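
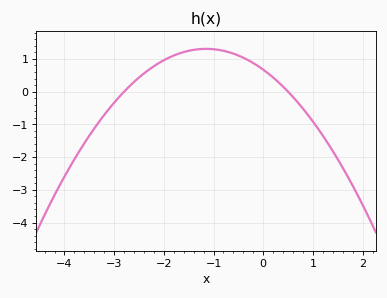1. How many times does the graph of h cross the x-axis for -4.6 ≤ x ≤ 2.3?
2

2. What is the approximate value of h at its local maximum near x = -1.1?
1.3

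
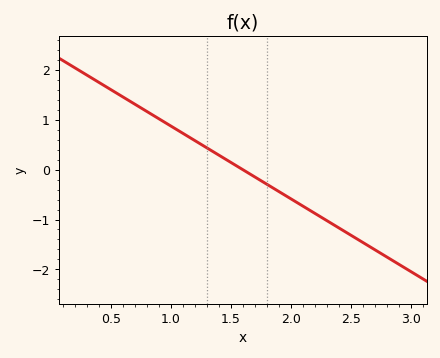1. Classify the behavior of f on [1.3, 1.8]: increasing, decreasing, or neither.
decreasing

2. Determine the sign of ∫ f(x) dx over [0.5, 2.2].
positive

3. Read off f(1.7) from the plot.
-0.1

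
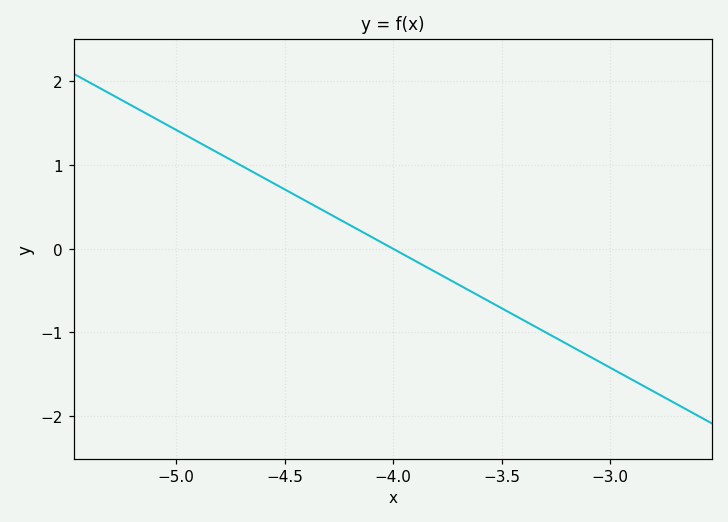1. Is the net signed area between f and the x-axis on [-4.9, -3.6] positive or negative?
positive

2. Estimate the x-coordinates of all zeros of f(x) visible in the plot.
-4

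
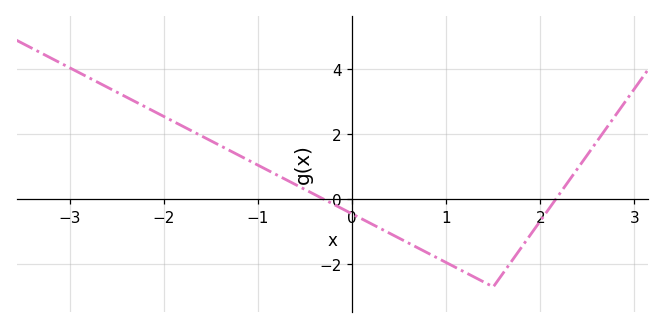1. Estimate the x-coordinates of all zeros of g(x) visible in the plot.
-0.3, 2.2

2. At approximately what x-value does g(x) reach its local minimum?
1.5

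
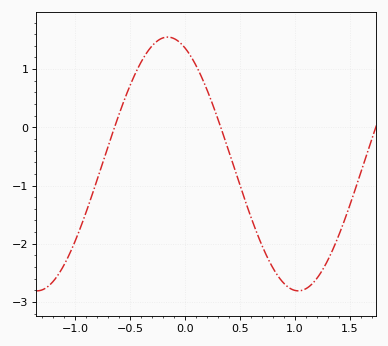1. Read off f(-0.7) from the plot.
-0.3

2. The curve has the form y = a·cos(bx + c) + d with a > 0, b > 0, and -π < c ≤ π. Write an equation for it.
y = 2.18cos(2.6x + 0.42) - 0.63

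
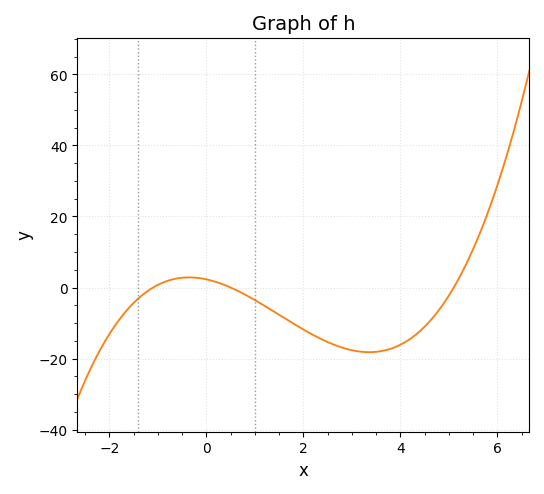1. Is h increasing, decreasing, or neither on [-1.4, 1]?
neither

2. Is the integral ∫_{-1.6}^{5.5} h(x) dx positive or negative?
negative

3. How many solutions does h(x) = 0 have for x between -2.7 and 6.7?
3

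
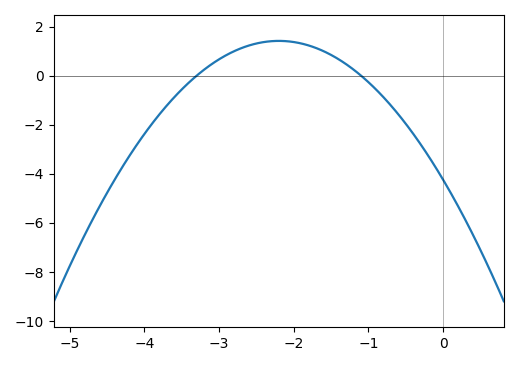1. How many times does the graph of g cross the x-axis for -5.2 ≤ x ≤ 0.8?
2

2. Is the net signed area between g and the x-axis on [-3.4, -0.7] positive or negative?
positive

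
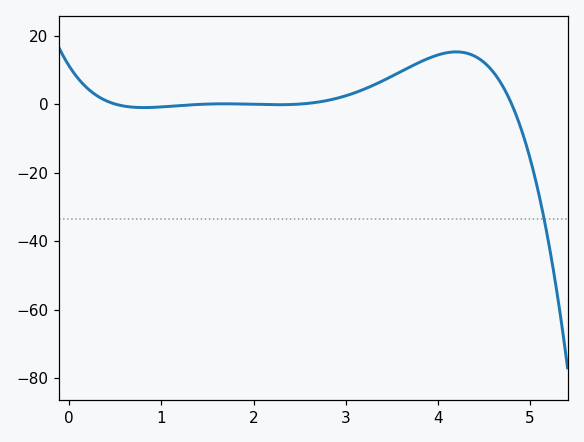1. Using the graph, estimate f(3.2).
4.34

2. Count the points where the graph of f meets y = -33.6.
1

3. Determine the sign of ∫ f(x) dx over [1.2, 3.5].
positive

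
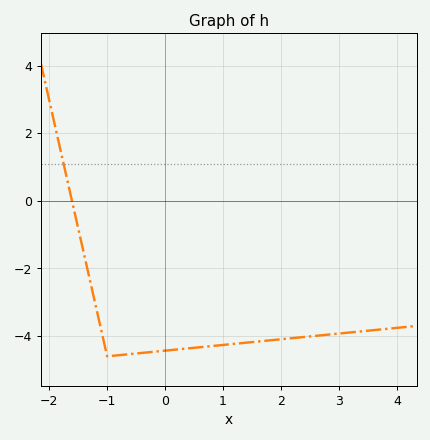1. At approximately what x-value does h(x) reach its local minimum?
-0.999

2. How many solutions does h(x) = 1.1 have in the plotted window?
1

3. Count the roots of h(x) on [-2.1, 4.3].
1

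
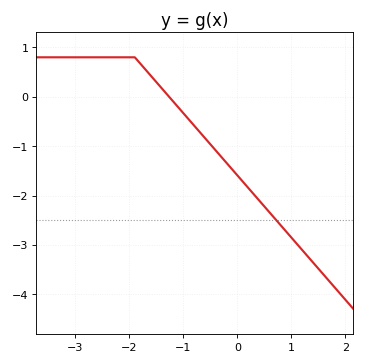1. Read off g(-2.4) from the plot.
0.8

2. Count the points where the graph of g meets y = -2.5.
1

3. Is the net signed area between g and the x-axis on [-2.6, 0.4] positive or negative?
negative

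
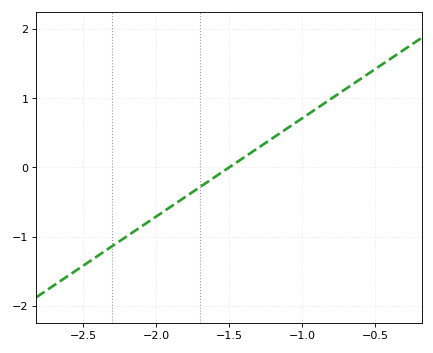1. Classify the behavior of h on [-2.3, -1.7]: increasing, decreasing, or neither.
increasing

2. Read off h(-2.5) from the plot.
-1.4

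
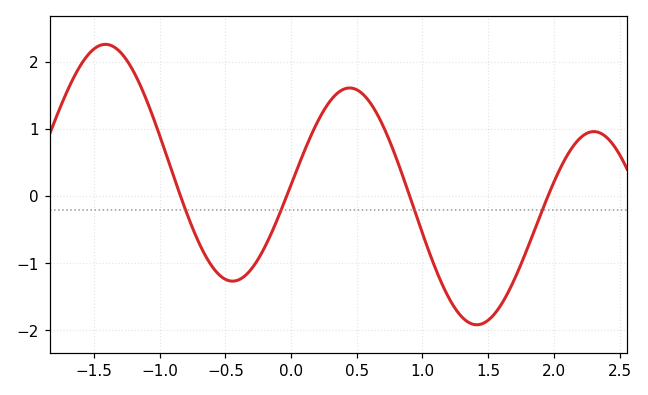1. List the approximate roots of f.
-0.8, 0, 0.9, 2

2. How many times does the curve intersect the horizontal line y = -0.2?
4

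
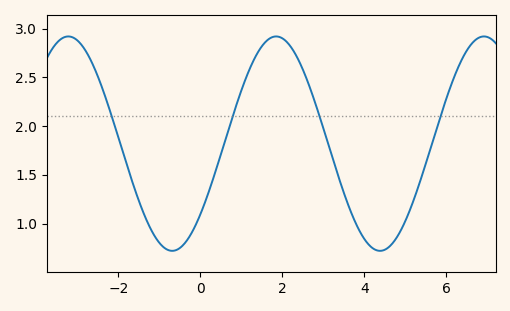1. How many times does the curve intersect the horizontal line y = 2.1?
4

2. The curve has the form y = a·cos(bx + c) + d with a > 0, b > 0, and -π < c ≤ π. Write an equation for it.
y = 1.1cos(1.2x - 2.3) + 1.82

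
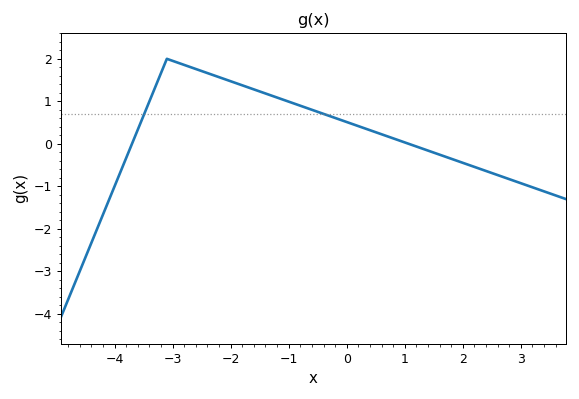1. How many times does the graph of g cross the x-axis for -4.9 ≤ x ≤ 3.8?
2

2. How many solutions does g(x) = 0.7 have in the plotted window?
2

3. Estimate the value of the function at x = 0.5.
0.271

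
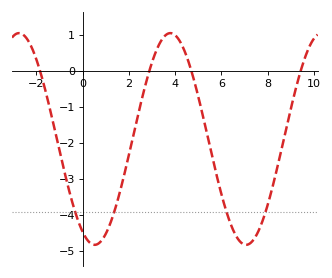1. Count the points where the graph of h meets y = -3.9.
4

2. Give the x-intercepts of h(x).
-1.84, 2.88, 4.71, 9.42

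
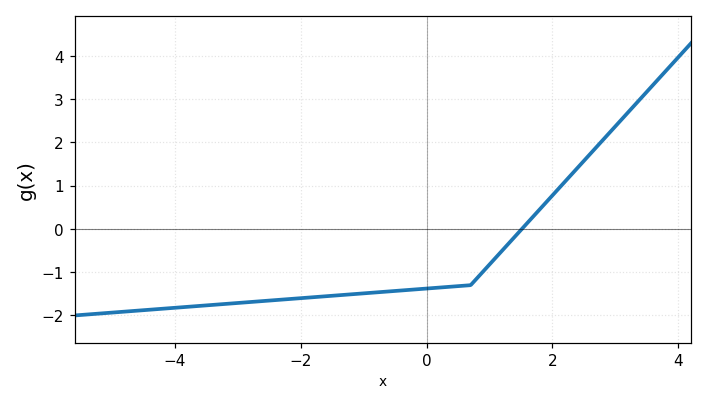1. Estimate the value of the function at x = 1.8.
0.5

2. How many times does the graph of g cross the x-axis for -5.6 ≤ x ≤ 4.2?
1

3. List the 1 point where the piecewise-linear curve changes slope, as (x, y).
(0.7, -1.3)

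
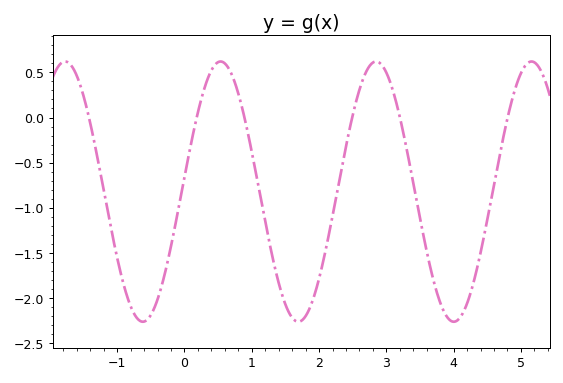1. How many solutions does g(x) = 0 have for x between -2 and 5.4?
6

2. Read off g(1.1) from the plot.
-0.763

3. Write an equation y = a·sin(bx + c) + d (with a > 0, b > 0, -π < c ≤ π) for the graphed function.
y = 1.44sin(2.72x + 0.11) - 0.82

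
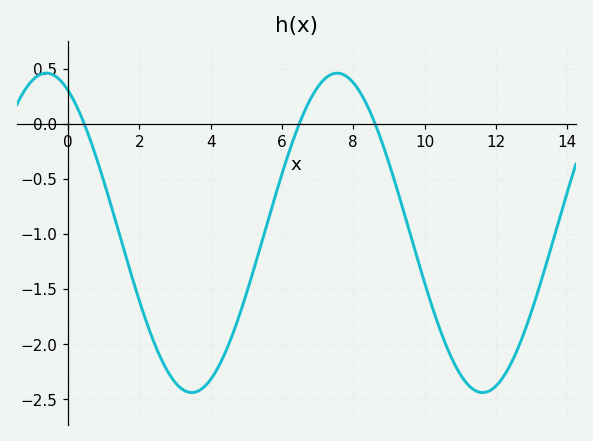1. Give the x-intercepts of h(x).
0.454, 6.49, 8.61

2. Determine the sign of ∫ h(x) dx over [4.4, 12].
negative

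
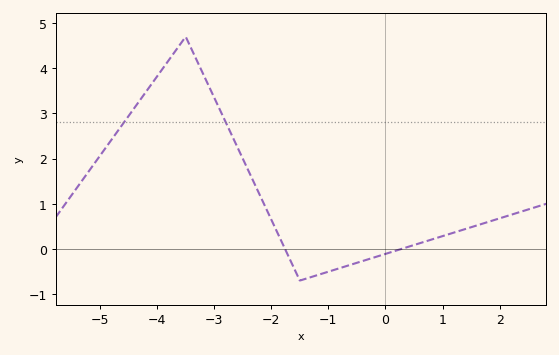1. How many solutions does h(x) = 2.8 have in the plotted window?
2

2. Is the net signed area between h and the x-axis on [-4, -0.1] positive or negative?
positive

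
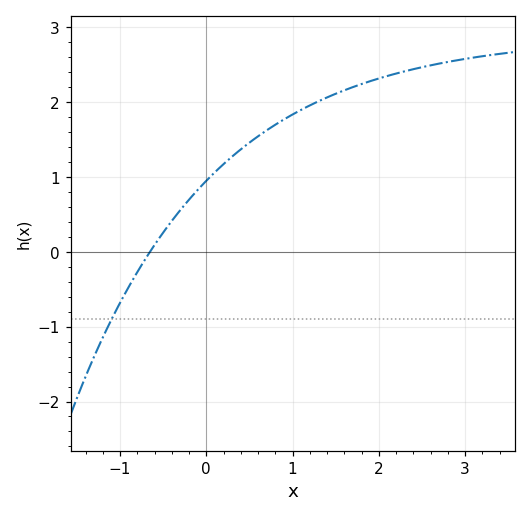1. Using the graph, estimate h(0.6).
1.5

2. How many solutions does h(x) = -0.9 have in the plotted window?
1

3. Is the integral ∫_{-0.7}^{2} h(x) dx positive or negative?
positive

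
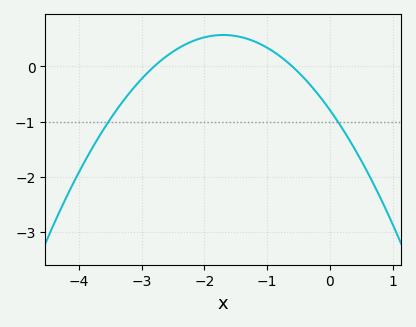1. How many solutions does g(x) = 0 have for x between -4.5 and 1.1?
2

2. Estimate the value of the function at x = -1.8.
0.564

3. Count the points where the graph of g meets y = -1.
2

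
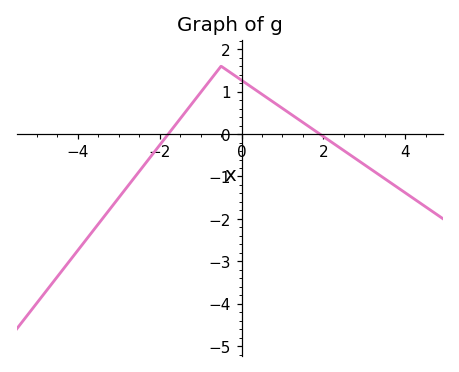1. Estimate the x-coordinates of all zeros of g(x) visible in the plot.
-1.8, 2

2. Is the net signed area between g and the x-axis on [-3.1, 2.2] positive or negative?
positive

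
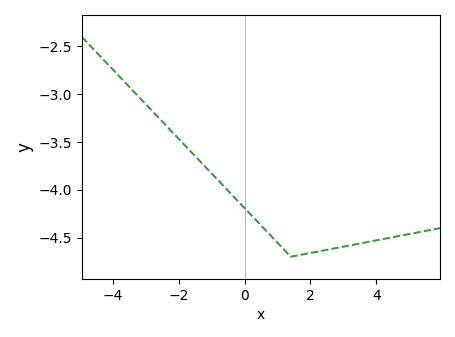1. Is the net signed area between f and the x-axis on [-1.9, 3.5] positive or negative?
negative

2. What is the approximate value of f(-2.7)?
-3.21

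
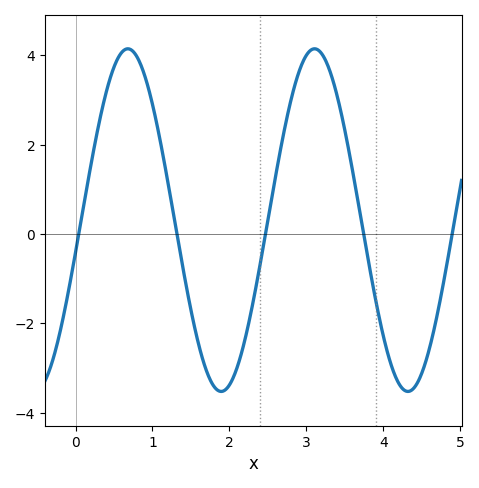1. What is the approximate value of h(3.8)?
-0.6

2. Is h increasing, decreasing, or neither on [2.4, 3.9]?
neither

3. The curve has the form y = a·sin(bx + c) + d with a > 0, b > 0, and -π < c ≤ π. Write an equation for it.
y = 3.83sin(2.6x - 0.19) + 0.31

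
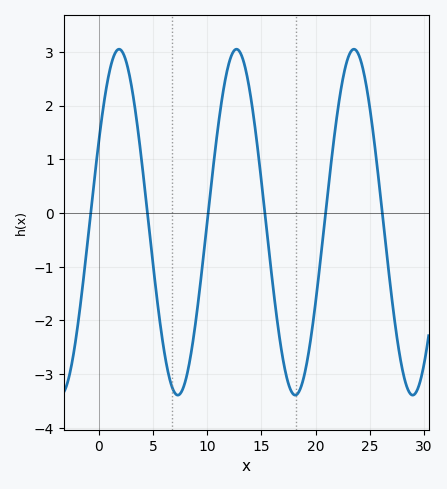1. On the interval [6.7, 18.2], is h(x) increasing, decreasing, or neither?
neither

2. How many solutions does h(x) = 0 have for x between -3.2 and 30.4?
6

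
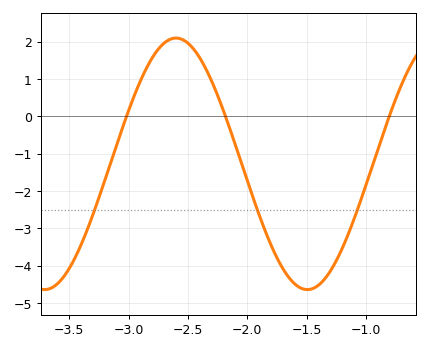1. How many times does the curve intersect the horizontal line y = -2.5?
3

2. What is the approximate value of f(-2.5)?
1.96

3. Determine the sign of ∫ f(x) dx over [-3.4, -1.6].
negative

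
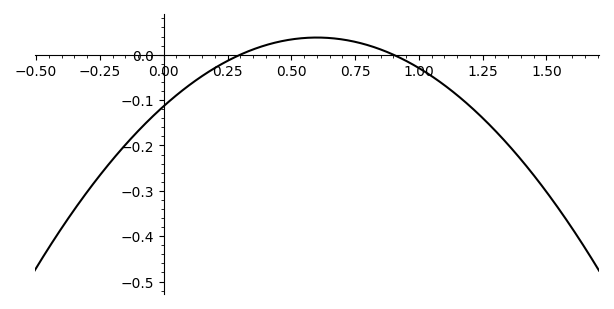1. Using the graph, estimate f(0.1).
-0.07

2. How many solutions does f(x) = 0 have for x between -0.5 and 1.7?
2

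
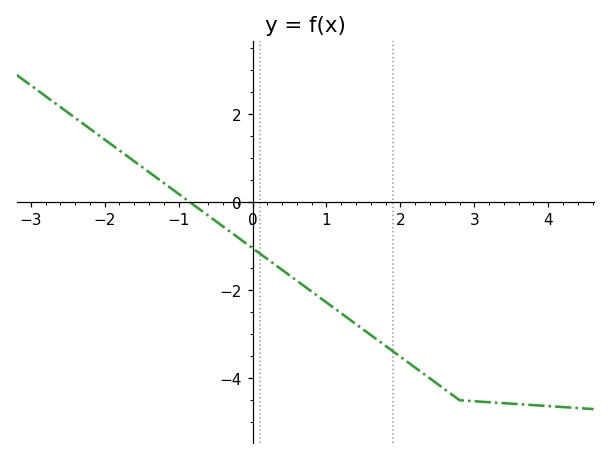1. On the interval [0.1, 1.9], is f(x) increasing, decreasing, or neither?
decreasing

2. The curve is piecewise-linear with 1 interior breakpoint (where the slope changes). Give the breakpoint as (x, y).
(2.8, -4.5)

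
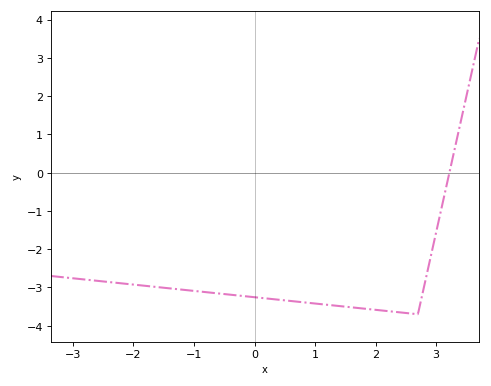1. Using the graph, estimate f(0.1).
-3.3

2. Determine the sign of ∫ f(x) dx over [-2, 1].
negative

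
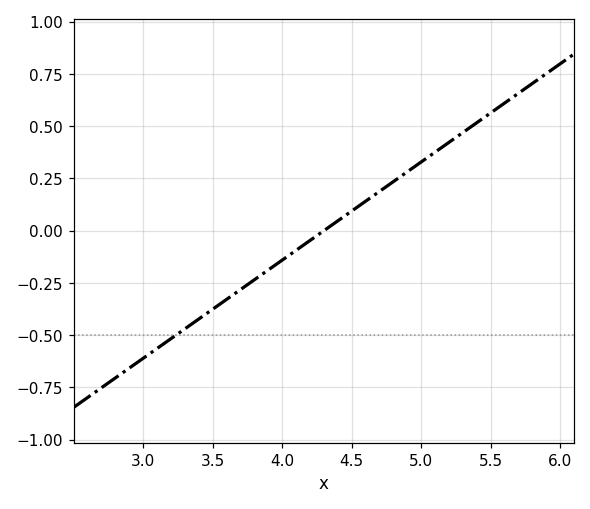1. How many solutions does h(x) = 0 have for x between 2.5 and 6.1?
1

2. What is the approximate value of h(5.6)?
0.62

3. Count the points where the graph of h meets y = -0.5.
1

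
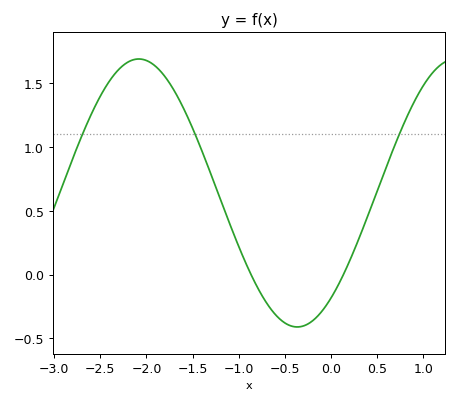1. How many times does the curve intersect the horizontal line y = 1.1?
3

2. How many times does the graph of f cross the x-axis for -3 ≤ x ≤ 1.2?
2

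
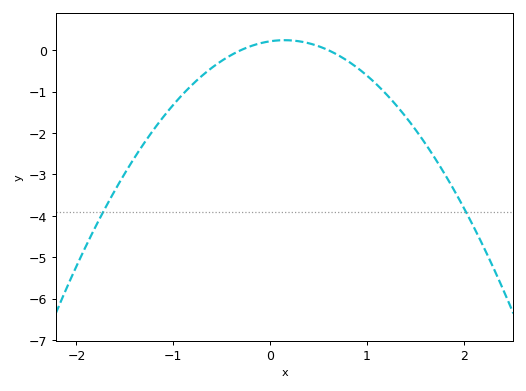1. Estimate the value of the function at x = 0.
0.212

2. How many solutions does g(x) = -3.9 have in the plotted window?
2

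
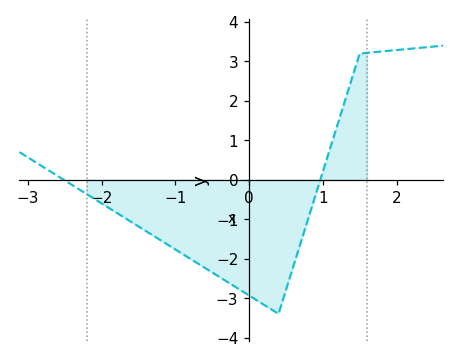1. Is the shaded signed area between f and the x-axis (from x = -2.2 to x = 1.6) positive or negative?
negative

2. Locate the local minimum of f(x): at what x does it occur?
0.4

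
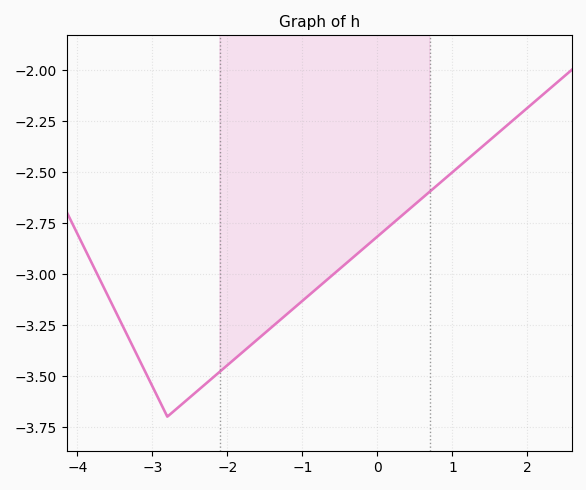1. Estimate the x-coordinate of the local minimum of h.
-2.8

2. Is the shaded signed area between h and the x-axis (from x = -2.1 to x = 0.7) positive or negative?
negative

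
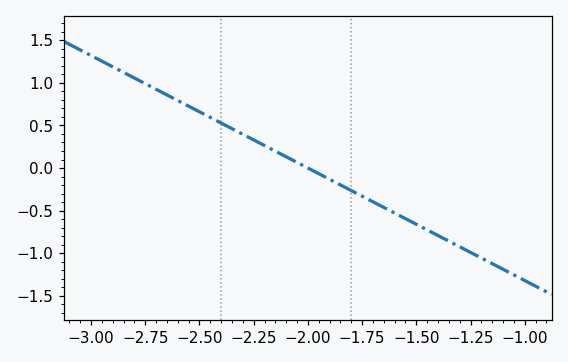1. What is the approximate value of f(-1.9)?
-0.15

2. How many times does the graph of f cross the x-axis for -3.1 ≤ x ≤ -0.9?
1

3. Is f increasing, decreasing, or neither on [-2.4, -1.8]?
decreasing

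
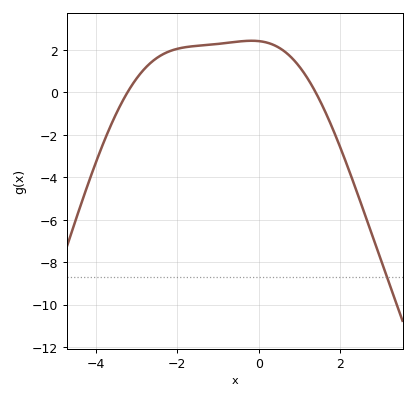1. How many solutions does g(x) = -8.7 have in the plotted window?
1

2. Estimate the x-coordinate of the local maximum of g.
-0.2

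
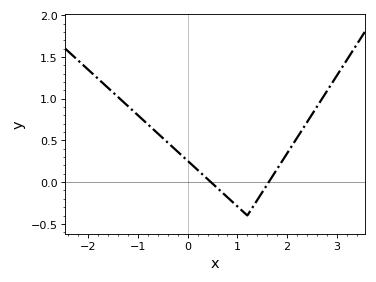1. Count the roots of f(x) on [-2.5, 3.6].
2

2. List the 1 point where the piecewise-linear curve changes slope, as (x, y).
(1.2, -0.4)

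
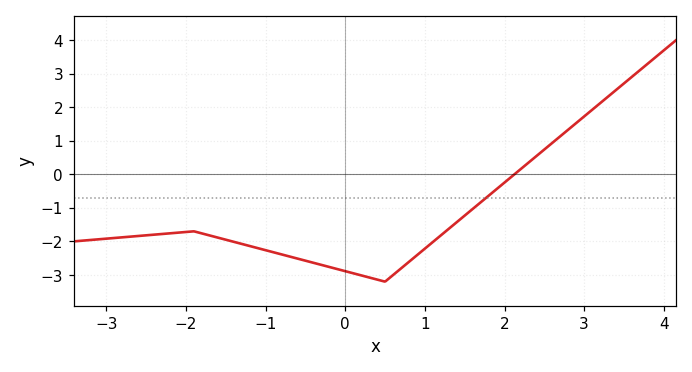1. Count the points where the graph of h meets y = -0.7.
1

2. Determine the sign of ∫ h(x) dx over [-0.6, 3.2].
negative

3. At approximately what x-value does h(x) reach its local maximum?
-1.8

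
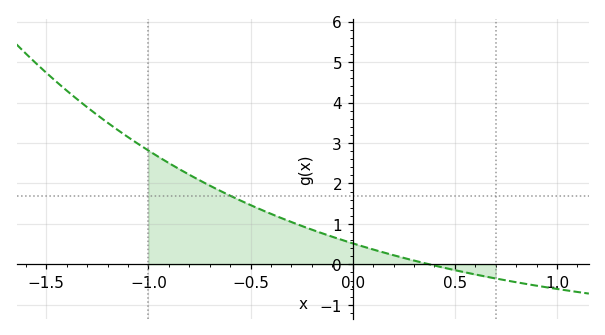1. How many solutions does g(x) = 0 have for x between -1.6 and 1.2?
1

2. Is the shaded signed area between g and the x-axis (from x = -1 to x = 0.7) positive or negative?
positive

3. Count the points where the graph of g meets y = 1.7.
1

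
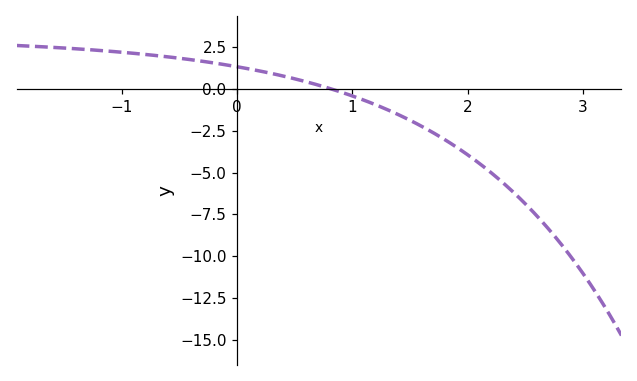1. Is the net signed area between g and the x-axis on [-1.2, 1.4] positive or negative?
positive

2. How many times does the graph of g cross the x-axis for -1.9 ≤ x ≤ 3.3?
1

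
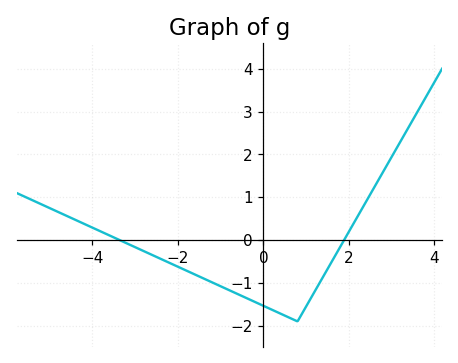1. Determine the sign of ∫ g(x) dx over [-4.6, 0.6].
negative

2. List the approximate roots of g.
-3.36, 1.89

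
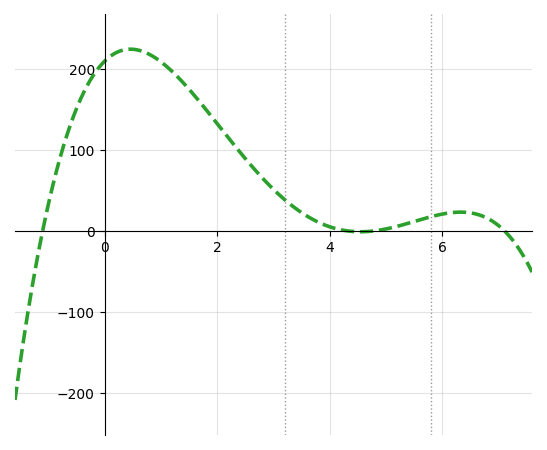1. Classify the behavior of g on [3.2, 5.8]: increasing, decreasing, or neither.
neither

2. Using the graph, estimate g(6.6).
20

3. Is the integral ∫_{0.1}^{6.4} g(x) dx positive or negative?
positive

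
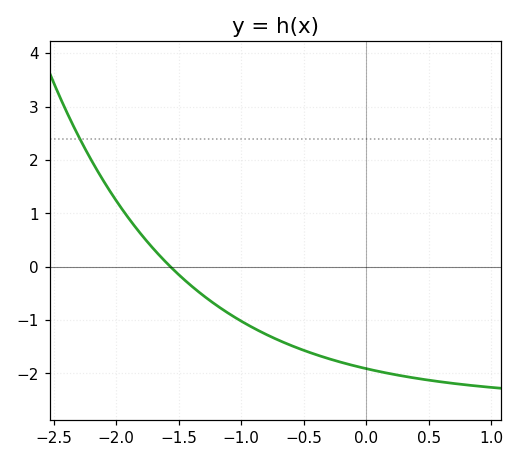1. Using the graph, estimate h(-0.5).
-1.6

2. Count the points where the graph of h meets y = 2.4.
1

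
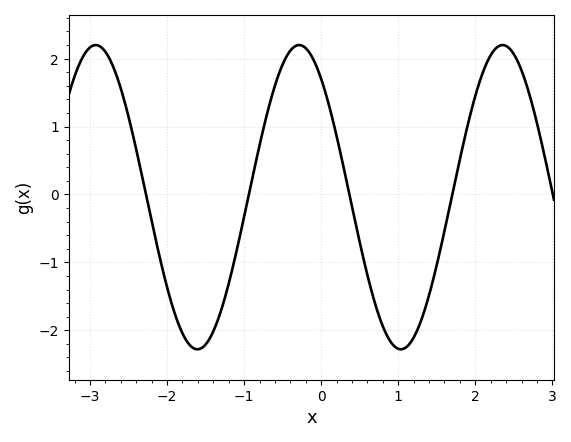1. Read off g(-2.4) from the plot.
0.7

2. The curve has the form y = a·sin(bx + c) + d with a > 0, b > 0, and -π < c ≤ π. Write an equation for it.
y = 2.24sin(2.4x + 2.3) - 0.04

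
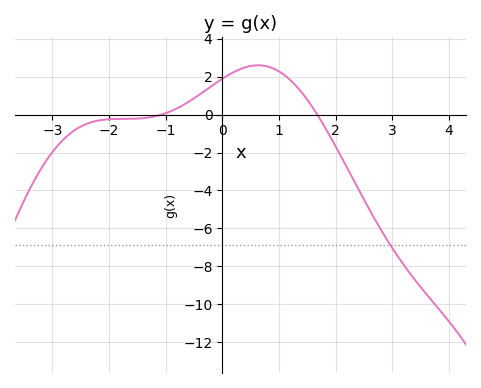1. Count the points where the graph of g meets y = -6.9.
1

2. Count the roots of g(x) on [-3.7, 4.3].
2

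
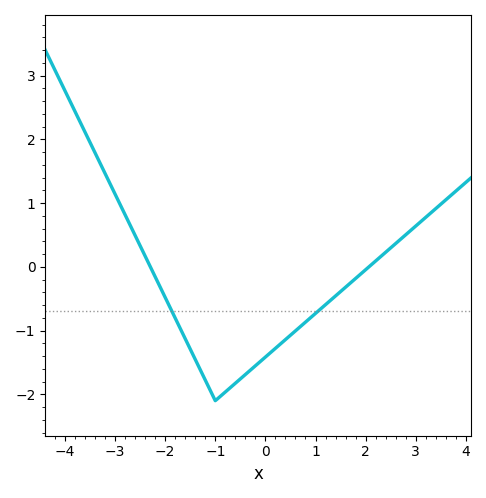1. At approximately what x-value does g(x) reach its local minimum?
-1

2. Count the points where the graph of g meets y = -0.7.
2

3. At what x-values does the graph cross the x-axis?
-2.3, 2.07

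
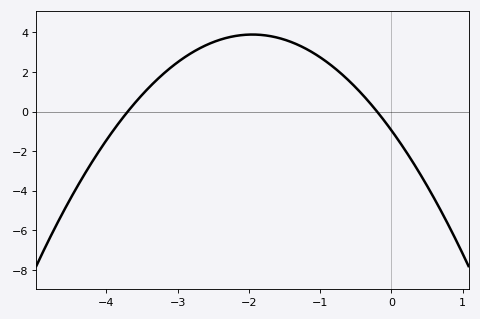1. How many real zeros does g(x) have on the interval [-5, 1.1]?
2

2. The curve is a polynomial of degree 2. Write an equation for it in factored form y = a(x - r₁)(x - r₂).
y = -1.27(x + 3.7)(x + 0.2)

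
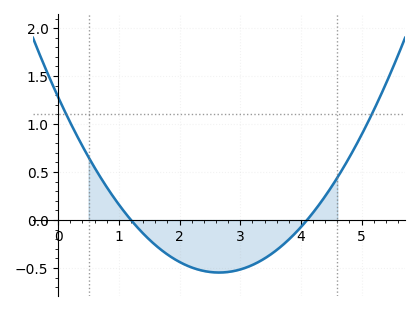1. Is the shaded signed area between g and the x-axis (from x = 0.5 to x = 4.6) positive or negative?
negative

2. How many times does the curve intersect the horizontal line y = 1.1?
2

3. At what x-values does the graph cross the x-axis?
1.2, 4.1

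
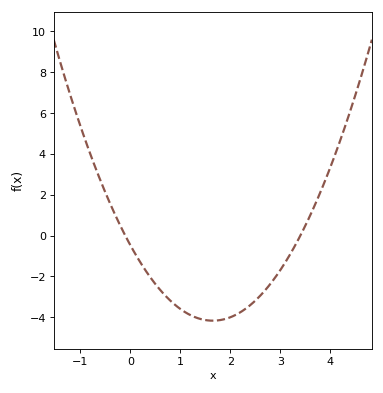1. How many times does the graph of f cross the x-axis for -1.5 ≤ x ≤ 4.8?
2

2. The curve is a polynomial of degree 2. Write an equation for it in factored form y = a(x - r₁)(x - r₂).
y = 1.36(x + 0.1)(x - 3.4)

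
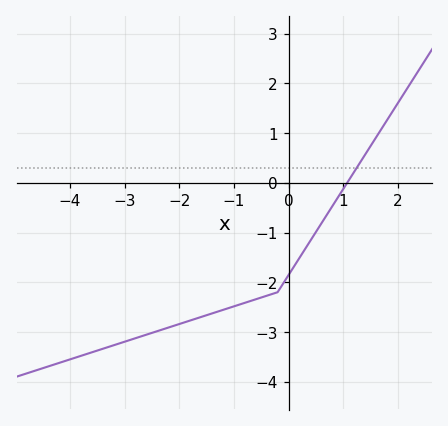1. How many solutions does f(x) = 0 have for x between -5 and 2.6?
1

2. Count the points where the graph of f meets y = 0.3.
1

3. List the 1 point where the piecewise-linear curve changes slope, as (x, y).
(-0.2, -2.2)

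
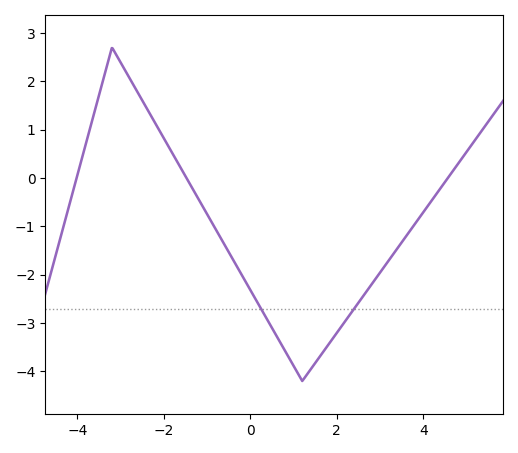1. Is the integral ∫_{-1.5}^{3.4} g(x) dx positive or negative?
negative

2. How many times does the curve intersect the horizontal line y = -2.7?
2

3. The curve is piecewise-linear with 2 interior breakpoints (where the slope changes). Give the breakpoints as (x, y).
(-3.2, 2.7); (1.2, -4.2)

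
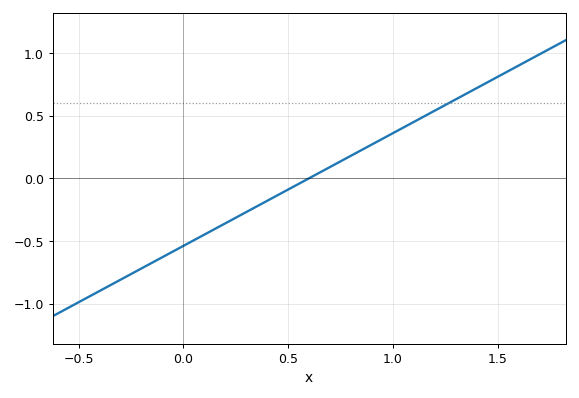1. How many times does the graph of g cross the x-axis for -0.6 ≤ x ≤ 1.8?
1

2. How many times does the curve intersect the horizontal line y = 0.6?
1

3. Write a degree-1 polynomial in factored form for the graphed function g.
y = 0.9(x - 0.6)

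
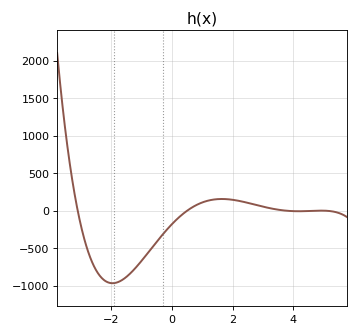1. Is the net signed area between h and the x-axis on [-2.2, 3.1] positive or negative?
negative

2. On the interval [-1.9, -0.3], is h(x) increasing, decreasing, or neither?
increasing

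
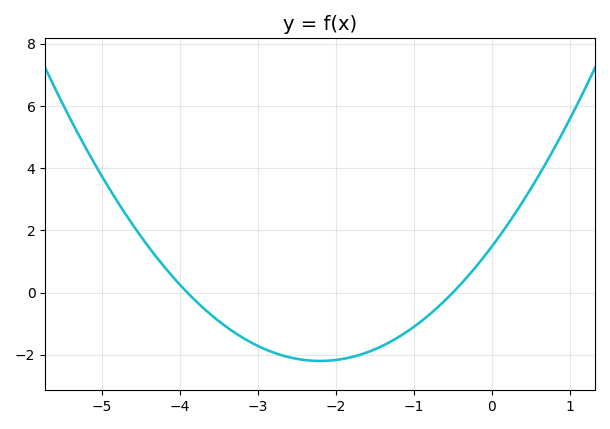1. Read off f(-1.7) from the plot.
-2.01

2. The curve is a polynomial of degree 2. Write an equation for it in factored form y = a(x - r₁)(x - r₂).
y = 0.76(x + 3.9)(x + 0.5)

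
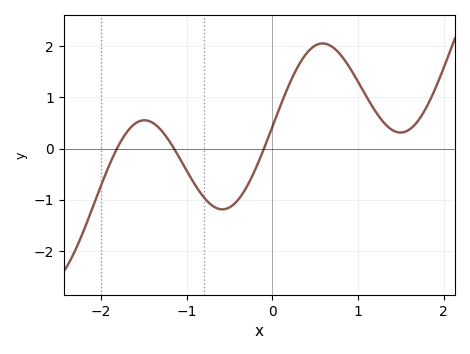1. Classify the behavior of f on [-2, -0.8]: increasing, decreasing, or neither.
neither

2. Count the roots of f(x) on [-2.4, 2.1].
3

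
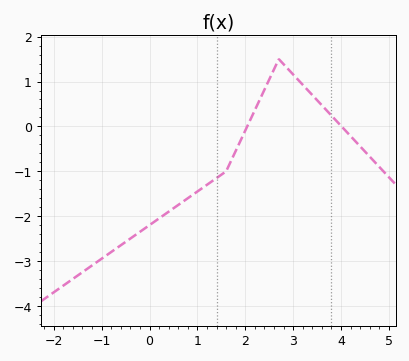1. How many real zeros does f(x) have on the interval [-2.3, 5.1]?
2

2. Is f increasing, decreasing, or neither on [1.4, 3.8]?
neither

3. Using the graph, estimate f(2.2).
0.364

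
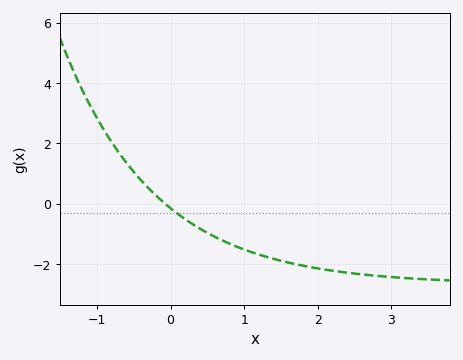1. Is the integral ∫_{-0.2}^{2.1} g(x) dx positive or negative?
negative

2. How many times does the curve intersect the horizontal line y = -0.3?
1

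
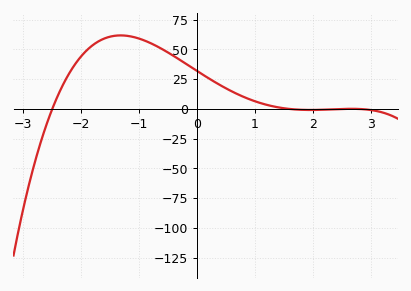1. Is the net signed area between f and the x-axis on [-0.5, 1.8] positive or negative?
positive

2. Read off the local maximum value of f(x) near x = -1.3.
60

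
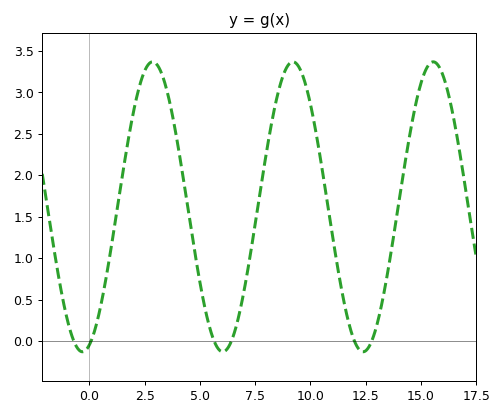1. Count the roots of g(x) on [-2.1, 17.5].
6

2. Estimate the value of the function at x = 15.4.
3.35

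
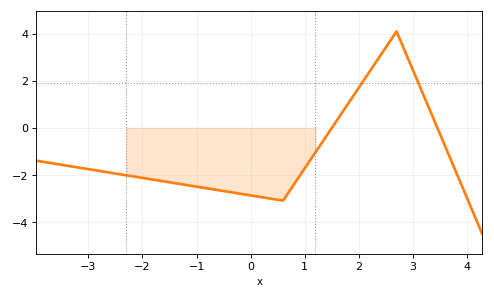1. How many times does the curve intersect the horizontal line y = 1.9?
2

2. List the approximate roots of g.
1.6, 3.4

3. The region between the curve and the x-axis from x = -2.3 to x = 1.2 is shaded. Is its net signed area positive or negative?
negative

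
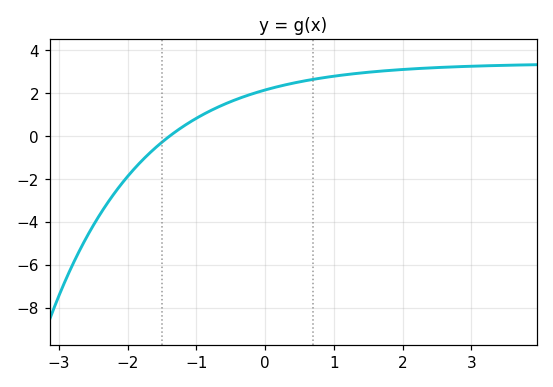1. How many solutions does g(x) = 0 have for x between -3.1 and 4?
1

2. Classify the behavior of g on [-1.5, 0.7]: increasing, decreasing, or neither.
increasing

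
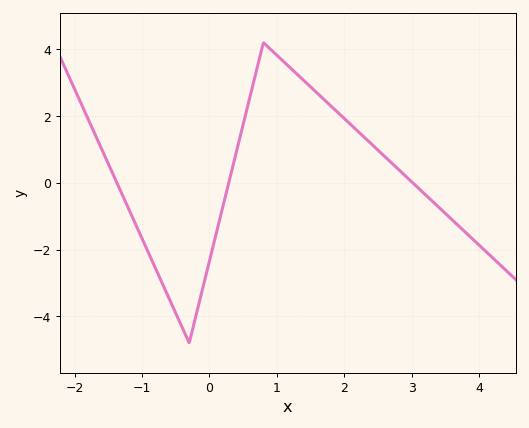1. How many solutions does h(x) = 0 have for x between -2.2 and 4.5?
3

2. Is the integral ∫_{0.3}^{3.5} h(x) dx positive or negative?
positive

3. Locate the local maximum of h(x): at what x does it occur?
0.8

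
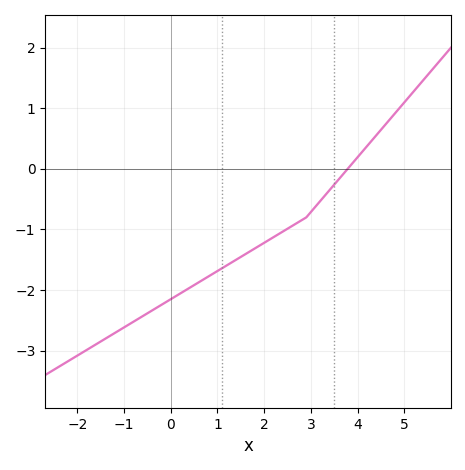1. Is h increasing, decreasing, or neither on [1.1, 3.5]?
increasing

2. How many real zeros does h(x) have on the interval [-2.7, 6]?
1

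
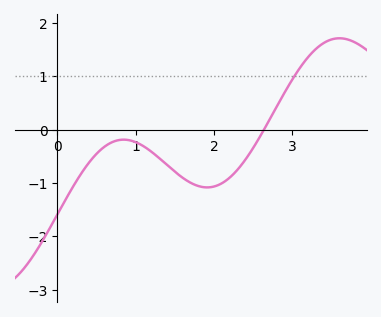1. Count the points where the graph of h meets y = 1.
1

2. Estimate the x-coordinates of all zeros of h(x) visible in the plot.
2.64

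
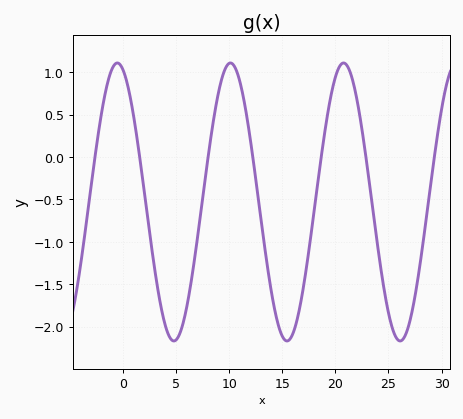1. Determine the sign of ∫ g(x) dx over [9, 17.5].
negative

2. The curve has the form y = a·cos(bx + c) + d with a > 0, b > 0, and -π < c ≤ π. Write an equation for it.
y = 1.64cos(0.59x + 0.31) - 0.53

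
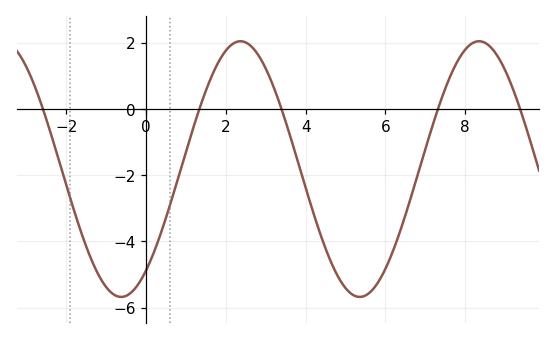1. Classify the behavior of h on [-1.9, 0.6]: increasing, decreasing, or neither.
neither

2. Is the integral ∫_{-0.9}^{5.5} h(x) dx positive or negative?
negative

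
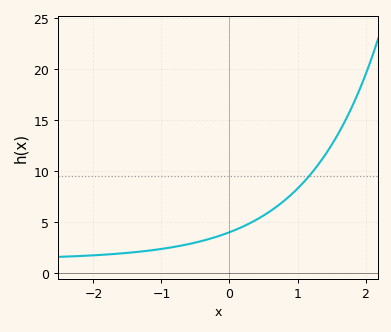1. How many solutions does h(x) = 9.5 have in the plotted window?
1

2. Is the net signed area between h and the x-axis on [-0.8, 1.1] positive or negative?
positive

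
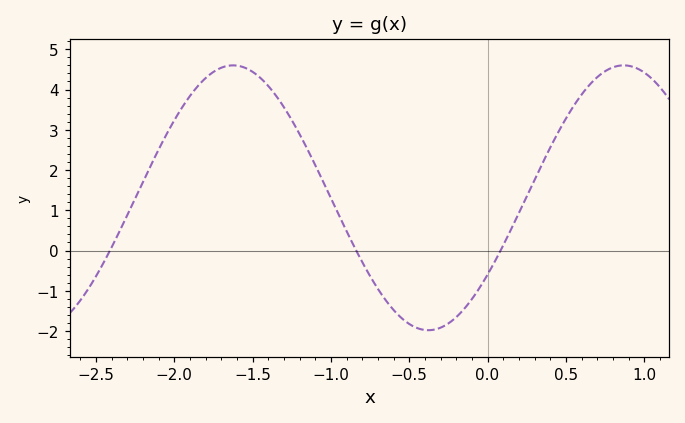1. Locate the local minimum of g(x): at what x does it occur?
-0.377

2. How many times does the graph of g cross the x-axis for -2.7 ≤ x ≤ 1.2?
3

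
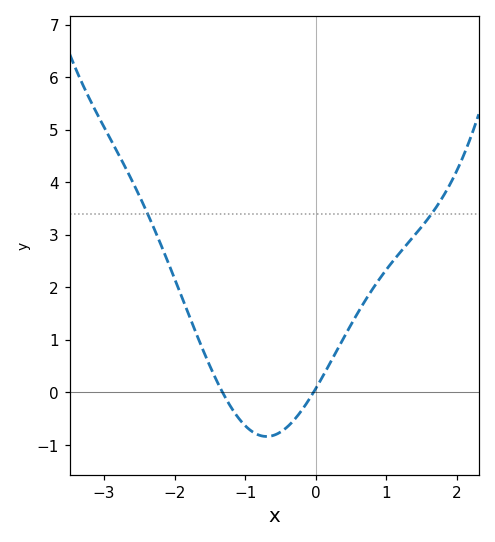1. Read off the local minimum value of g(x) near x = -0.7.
-0.8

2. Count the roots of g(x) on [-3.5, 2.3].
2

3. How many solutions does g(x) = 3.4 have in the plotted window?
2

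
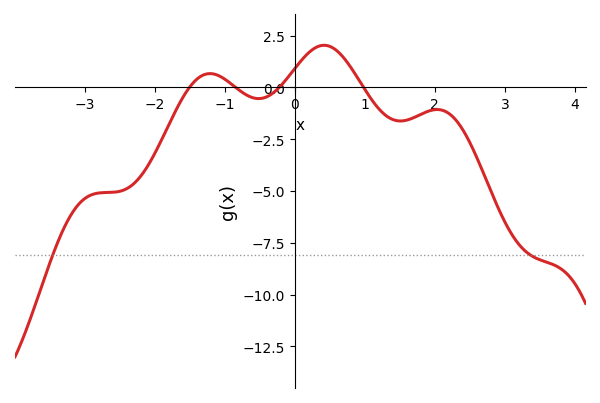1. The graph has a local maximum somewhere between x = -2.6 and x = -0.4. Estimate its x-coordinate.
-1.2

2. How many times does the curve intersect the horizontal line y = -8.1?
2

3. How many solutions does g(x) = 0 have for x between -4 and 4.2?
4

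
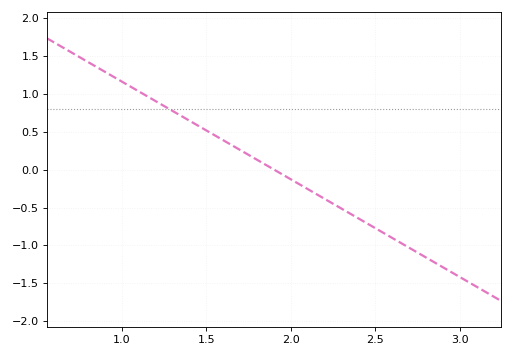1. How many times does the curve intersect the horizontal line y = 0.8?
1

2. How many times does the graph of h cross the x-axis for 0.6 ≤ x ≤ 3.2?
1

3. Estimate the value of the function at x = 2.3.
-0.516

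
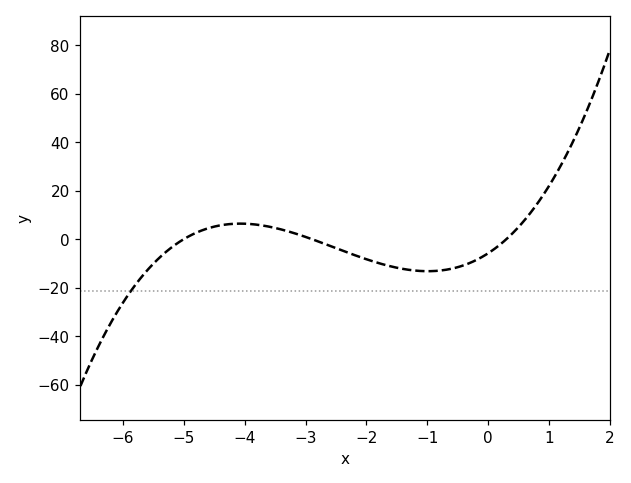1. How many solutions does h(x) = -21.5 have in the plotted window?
1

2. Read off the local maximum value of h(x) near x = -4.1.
6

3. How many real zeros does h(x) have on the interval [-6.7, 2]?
3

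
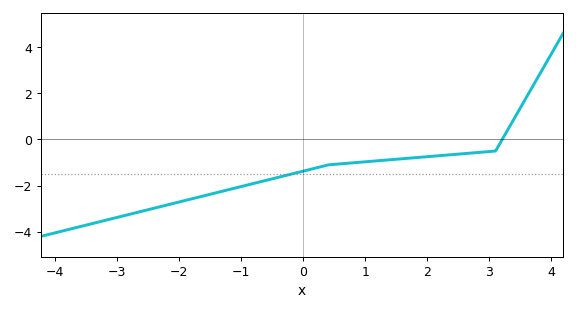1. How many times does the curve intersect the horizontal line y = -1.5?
1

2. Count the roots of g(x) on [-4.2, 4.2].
1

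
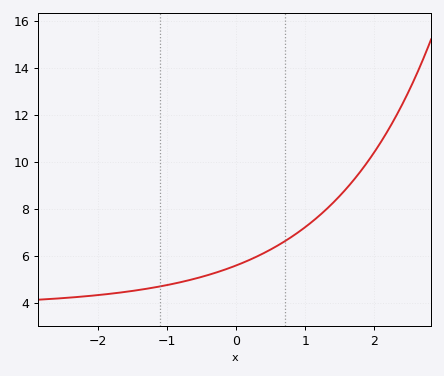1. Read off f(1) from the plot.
7.23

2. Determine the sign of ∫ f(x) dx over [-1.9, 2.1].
positive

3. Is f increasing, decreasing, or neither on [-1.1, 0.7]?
increasing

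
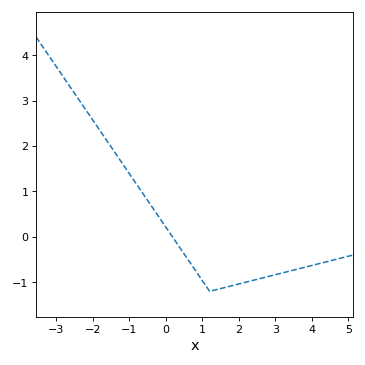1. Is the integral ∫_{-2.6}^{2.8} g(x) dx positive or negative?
positive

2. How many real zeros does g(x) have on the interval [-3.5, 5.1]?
1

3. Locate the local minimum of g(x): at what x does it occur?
1.2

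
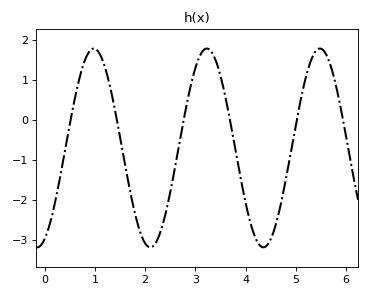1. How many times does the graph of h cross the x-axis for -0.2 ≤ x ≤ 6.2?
6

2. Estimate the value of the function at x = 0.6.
0.542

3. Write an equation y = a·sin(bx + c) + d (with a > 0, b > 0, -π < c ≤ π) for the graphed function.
y = 2.49sin(2.79x - 1.15) - 0.7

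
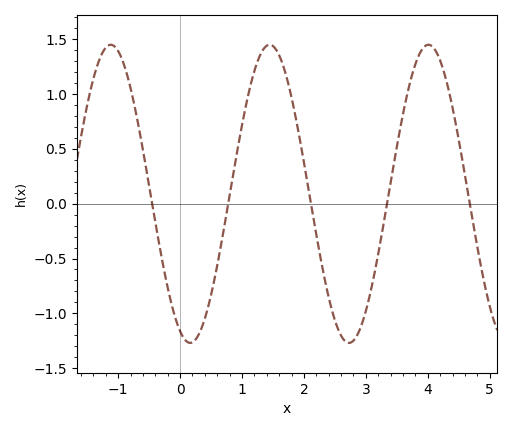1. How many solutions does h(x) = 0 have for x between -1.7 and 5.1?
5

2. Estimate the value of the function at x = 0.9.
0.4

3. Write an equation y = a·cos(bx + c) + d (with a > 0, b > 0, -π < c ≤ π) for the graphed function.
y = 1.36cos(2.5x + 2.7) + 0.09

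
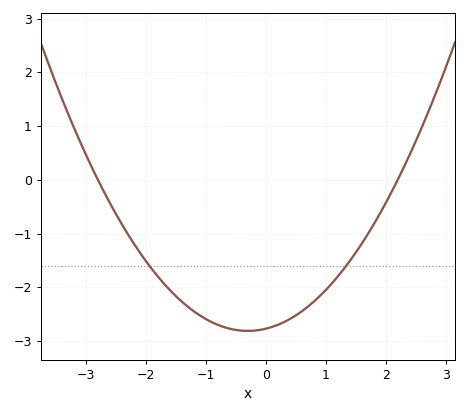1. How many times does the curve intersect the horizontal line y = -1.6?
2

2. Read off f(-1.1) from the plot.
-2.5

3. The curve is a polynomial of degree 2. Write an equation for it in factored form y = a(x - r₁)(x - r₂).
y = 0.45(x + 2.8)(x - 2.2)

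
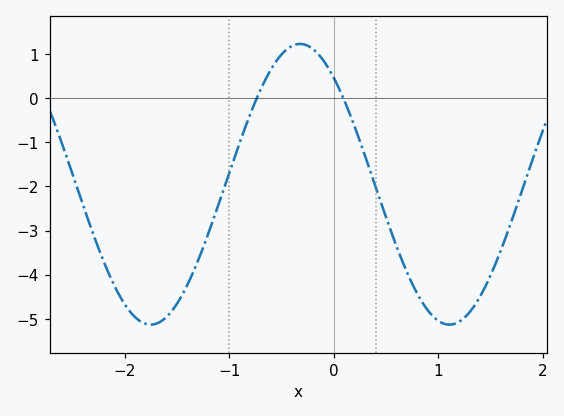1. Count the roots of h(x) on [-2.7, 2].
2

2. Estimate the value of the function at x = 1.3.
-4.84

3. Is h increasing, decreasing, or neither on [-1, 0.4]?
neither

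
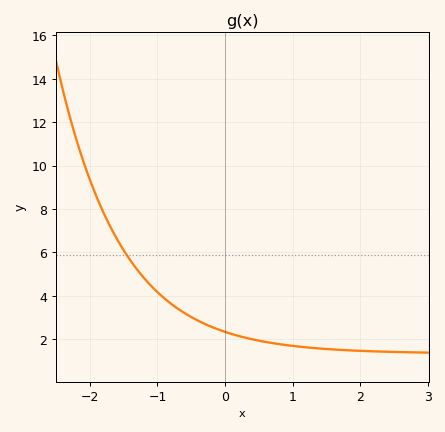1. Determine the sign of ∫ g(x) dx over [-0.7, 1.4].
positive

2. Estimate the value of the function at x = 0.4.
2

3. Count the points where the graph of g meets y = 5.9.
1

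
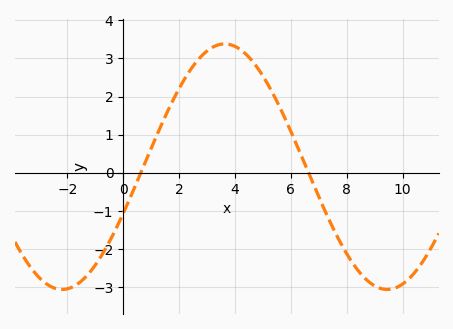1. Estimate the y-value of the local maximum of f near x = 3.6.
3.38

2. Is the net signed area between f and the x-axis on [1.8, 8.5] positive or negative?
positive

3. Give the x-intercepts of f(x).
0.632, 6.63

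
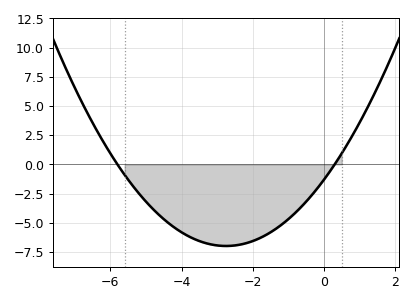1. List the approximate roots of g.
-5.8, 0.3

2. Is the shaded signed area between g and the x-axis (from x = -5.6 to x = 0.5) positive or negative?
negative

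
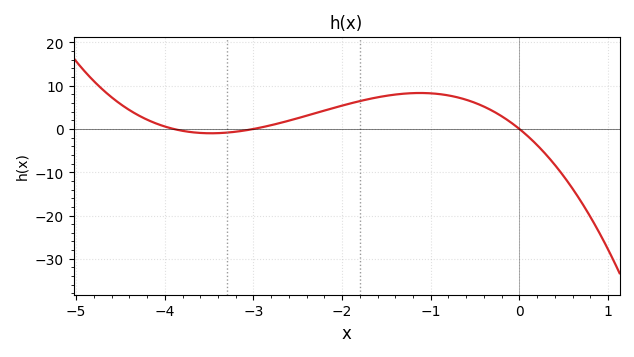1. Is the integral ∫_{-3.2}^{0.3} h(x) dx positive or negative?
positive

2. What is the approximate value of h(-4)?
1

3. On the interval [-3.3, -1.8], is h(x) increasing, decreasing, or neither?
increasing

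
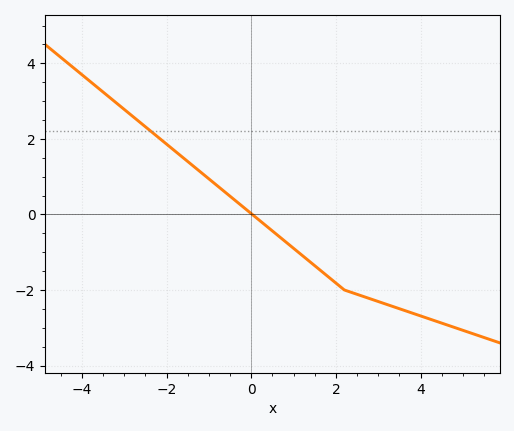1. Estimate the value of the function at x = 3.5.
-2.5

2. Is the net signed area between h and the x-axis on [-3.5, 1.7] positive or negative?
positive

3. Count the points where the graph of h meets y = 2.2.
1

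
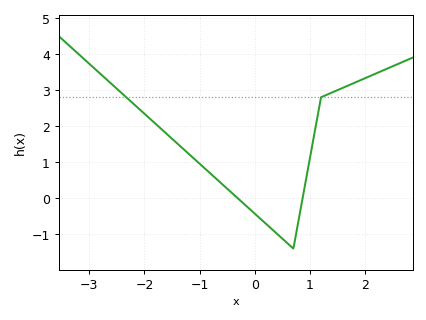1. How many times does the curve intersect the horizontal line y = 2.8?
2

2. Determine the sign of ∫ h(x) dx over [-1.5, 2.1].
positive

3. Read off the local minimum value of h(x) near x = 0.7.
-1.4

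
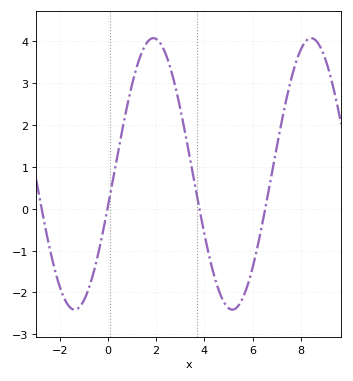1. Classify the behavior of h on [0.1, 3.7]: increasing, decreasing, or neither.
neither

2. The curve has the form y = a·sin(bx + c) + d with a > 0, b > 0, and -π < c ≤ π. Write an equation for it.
y = 3.24sin(0.96x - 0.24) + 0.83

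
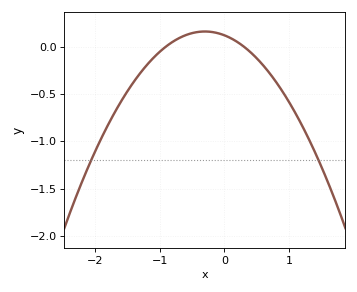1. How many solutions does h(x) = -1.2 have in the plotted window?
2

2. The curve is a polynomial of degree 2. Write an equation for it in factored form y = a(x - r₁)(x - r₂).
y = -0.44(x + 0.9)(x - 0.3)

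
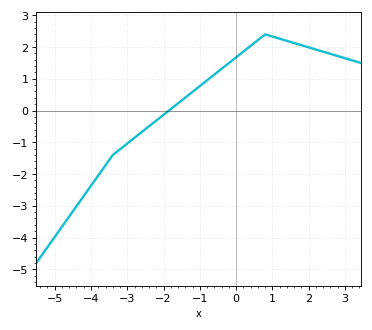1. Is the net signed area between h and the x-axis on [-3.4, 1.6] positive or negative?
positive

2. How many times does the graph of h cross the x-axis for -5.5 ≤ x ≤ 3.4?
1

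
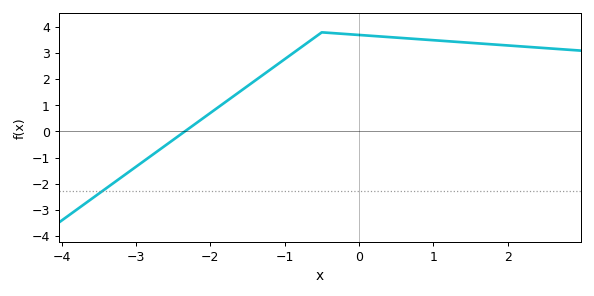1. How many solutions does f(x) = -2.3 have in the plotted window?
1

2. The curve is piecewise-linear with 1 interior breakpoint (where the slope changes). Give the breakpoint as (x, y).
(-0.5, 3.8)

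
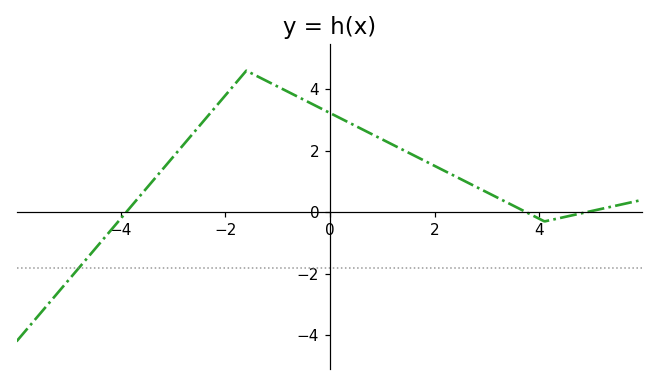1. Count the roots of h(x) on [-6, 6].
3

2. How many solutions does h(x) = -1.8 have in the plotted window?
1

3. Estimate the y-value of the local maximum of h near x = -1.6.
4.6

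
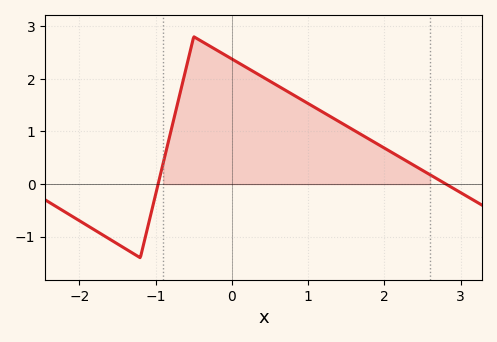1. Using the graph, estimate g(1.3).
1.3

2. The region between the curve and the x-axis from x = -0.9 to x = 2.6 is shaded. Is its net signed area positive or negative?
positive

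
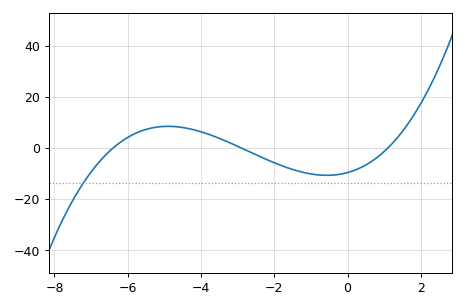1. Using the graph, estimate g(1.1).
0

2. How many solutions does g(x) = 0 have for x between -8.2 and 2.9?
3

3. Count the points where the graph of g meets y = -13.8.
1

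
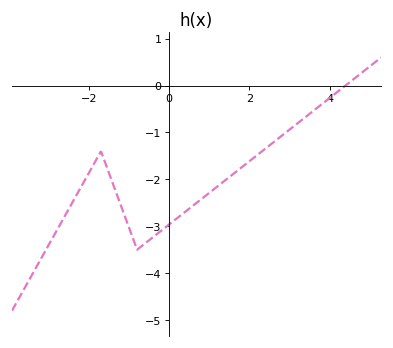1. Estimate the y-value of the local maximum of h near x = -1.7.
-1.4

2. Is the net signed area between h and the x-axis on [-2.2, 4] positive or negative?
negative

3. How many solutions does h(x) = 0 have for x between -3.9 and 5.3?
1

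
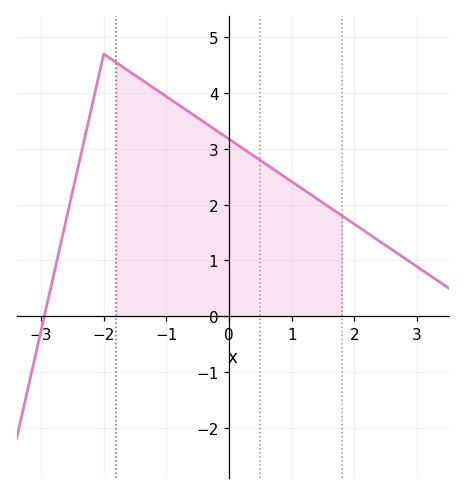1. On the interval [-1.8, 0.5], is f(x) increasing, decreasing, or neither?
decreasing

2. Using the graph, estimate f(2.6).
1.19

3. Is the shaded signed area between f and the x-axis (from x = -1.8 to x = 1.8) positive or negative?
positive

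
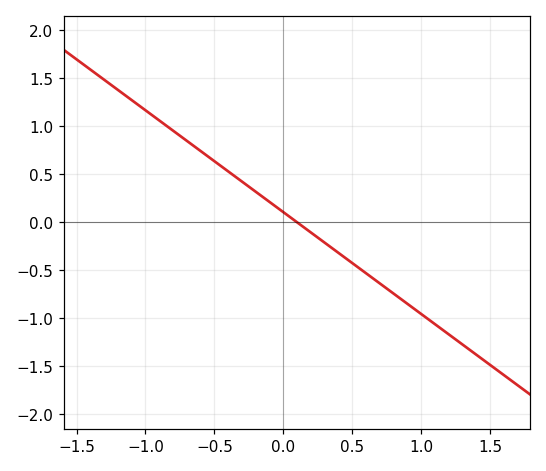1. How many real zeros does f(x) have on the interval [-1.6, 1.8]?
1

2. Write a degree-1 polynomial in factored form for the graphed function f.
y = -1.06(x - 0.1)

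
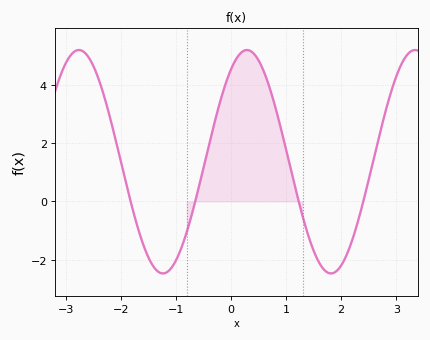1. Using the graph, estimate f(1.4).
-1.2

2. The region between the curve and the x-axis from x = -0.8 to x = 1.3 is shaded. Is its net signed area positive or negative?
positive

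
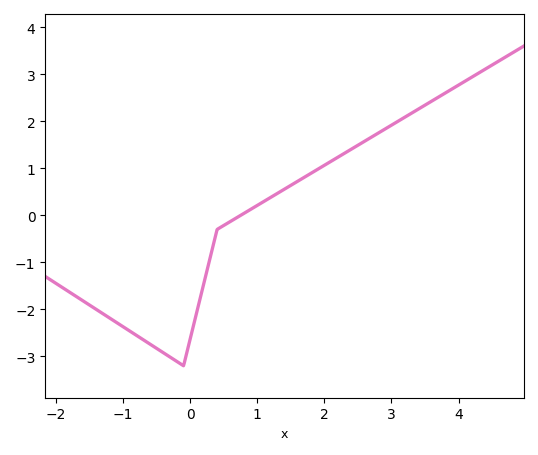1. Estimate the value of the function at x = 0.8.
0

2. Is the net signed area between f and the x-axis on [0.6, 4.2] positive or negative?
positive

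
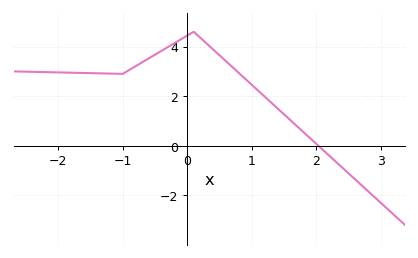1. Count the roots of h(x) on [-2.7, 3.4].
1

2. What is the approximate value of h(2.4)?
-0.874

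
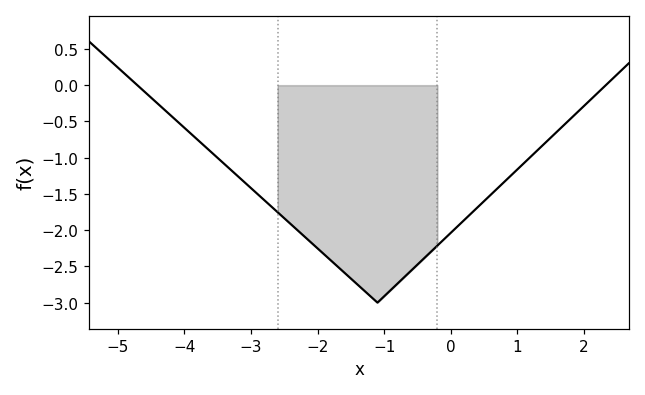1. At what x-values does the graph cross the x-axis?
-4.71, 2.33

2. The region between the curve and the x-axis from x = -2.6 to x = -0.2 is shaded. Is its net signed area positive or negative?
negative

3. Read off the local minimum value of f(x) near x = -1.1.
-3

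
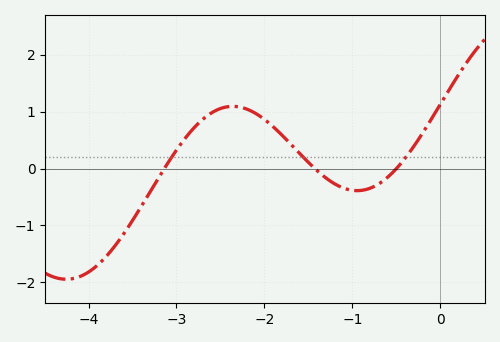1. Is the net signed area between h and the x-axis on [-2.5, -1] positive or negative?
positive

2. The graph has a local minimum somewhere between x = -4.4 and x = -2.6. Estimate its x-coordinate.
-4.3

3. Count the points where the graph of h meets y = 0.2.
3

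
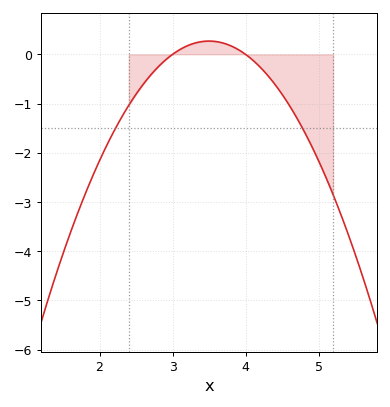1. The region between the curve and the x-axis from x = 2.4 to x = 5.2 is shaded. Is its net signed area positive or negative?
negative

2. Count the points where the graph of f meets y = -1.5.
2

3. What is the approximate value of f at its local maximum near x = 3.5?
0.27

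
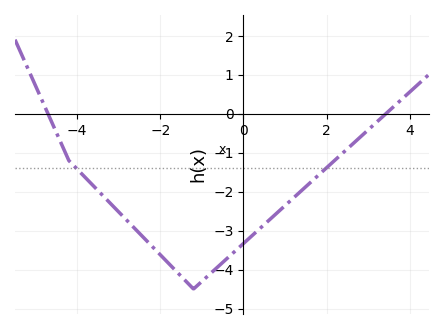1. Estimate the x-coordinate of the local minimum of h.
-1.2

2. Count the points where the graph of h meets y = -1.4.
2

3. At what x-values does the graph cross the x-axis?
-4.7, 3.43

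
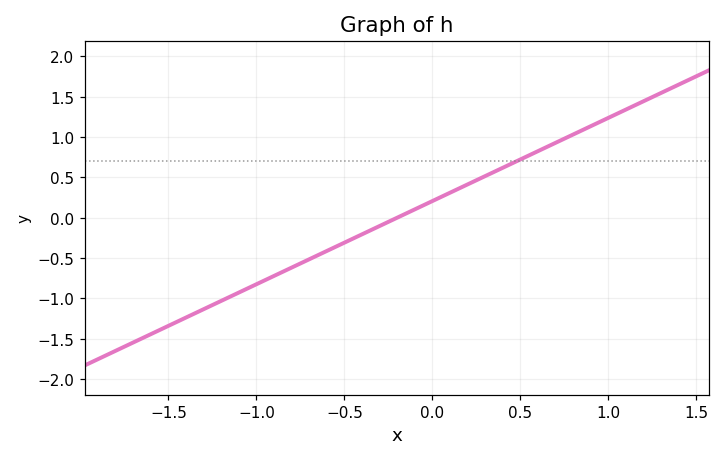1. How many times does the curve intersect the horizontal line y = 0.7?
1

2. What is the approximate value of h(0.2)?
0.4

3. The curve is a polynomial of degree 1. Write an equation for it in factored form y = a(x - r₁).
y = 1.03(x + 0.2)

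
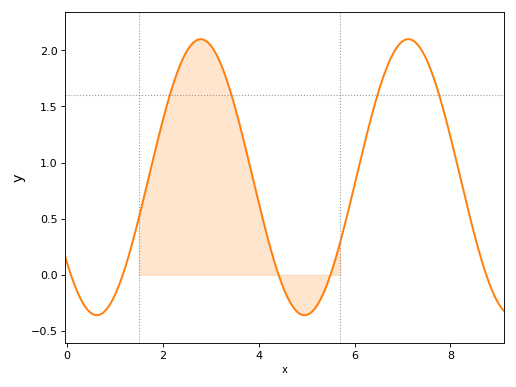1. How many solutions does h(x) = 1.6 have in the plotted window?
4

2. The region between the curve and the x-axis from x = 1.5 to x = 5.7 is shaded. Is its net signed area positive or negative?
positive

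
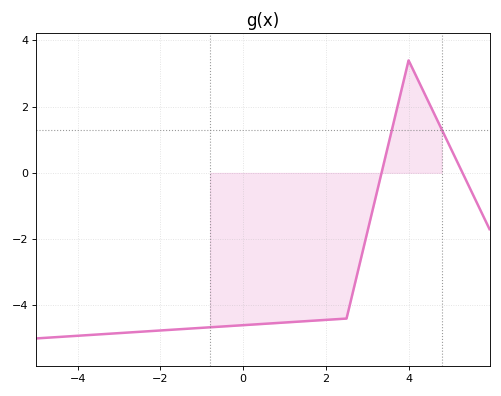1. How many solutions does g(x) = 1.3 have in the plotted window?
2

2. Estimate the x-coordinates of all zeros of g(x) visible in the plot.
3.35, 5.3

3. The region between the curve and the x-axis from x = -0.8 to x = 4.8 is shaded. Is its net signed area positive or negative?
negative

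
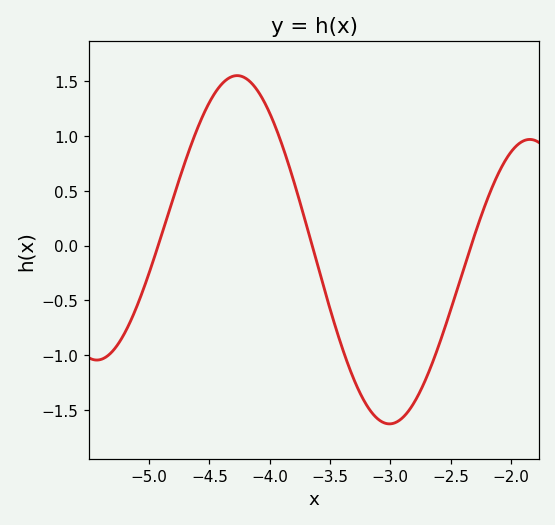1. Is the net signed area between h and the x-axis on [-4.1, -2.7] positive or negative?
negative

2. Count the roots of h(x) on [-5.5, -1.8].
3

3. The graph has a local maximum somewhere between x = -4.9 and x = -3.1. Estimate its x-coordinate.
-4.27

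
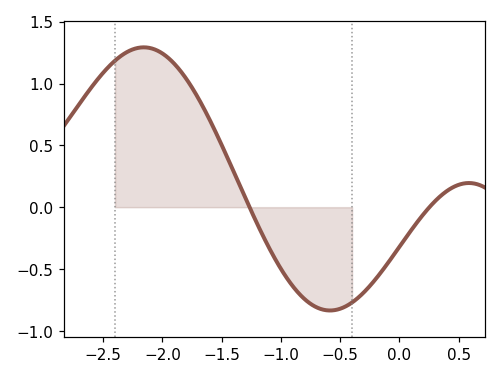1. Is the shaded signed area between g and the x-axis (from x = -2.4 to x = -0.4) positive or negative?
positive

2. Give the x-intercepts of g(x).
-1.27, 0.253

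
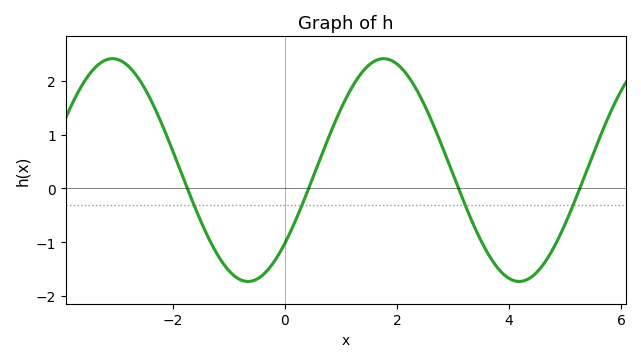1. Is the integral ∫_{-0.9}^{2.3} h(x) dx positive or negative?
positive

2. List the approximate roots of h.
-1.8, 0.4, 3, 5.2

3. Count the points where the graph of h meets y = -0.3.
4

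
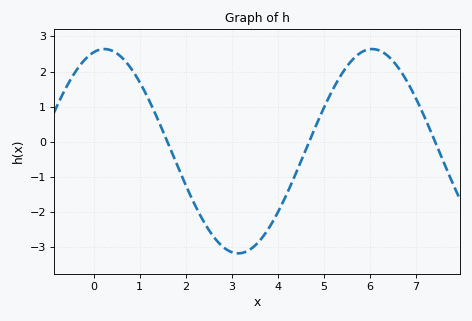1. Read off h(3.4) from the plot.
-3.07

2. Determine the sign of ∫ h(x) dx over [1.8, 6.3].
negative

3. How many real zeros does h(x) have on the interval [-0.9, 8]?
3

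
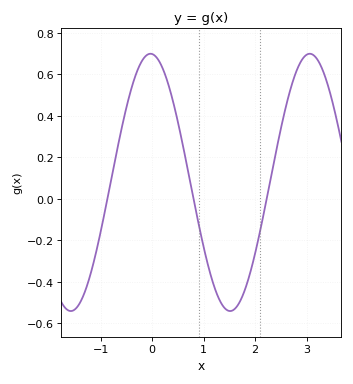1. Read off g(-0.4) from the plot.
0.537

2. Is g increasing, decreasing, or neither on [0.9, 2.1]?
neither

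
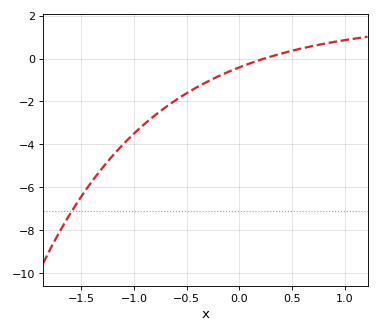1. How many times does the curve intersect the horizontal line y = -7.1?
1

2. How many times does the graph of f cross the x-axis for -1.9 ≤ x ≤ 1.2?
1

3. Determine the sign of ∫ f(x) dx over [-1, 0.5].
negative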